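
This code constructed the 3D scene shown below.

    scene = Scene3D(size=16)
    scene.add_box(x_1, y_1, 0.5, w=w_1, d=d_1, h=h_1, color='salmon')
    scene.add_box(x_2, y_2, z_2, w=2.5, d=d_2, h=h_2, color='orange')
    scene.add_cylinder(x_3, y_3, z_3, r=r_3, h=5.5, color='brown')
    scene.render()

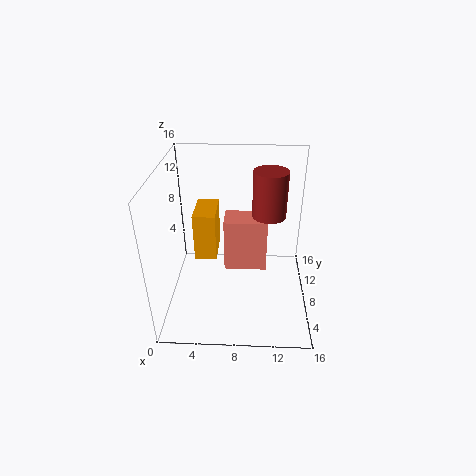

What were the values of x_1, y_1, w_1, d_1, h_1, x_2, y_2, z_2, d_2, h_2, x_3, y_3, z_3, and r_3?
x_1 = 6, y_1 = 12, w_1 = 5.5, d_1 = 3.5, h_1 = 7, x_2 = 3, y_2 = 8, z_2 = 5, d_2 = 4.5, h_2 = 5.5, x_3 = 11.5, y_3 = 11.5, z_3 = 9, r_3 = 2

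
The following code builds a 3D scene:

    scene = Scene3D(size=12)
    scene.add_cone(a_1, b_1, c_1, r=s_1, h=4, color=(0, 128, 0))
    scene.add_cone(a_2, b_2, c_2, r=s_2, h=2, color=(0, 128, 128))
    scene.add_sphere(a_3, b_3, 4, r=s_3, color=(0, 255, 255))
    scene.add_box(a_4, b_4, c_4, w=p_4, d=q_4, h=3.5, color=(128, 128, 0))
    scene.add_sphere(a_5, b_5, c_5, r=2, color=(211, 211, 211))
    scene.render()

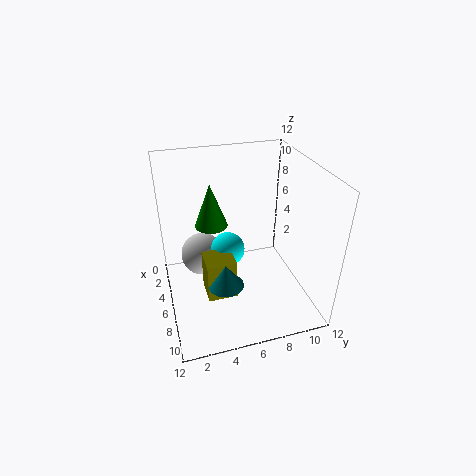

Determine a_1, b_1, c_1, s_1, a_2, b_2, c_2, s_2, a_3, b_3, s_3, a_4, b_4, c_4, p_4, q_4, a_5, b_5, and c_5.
a_1 = 2.5; b_1 = 4.5; c_1 = 5.5; s_1 = 1.5; a_2 = 7.5; b_2 = 4.5; c_2 = 2.5; s_2 = 1.5; a_3 = 4.5; b_3 = 5.5; s_3 = 1.5; a_4 = 5; b_4 = 3; c_4 = 1; p_4 = 2.5; q_4 = 2.5; a_5 = 2.5; b_5 = 3.5; c_5 = 2.5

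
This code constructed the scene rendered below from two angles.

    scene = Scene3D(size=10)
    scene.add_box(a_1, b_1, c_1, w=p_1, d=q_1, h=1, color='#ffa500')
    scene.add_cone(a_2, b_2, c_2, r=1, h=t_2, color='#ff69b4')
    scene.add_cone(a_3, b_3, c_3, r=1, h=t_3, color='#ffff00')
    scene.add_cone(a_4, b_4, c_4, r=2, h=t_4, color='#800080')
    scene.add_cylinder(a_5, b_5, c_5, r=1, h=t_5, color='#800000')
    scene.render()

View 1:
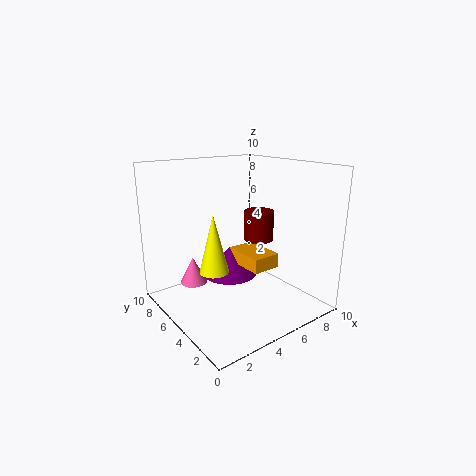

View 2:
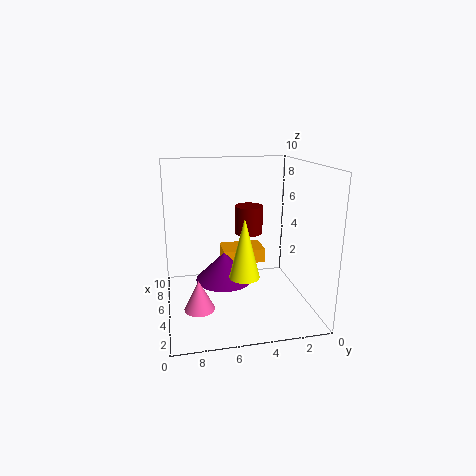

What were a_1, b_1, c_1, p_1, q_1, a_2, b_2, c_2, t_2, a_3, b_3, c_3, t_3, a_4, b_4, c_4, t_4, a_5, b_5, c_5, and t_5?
a_1 = 5; b_1 = 3; c_1 = 3; p_1 = 2; q_1 = 3; a_2 = 3; b_2 = 8; c_2 = 1; t_2 = 2; a_3 = 3; b_3 = 5; c_3 = 3; t_3 = 4; a_4 = 5; b_4 = 6; c_4 = 2; t_4 = 2; a_5 = 6; b_5 = 4; c_5 = 5; t_5 = 2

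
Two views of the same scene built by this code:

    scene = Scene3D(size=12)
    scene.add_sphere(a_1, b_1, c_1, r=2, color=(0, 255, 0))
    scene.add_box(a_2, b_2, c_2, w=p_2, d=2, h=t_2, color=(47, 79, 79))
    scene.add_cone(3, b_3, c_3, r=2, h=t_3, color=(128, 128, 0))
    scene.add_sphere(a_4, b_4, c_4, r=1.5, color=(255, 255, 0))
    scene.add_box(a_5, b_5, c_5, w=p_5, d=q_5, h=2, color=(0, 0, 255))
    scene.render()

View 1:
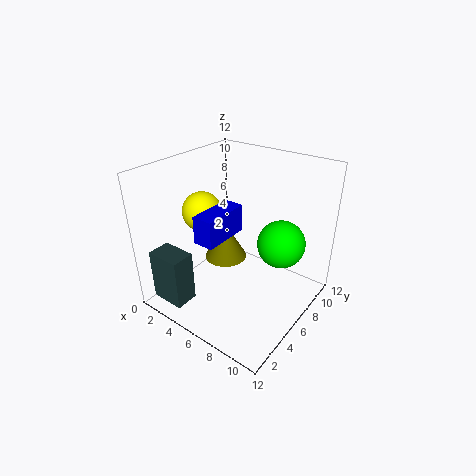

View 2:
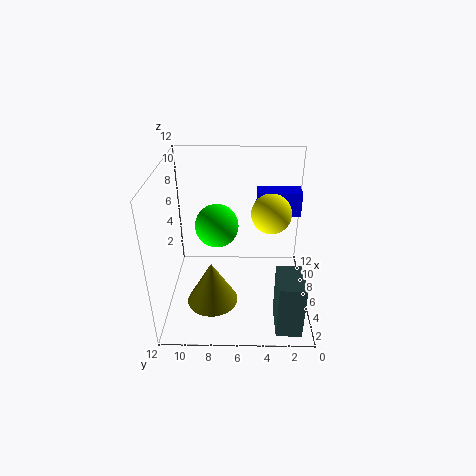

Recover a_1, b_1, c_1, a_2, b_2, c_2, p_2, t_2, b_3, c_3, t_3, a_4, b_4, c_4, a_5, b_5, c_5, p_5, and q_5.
a_1 = 9
b_1 = 8
c_1 = 5.5
a_2 = 0.5
b_2 = 1
c_2 = 0.5
p_2 = 3
t_2 = 4.5
b_3 = 8
c_3 = 2
t_3 = 3.5
a_4 = 4.5
b_4 = 3.5
c_4 = 9
a_5 = 6
b_5 = 1
c_5 = 8
p_5 = 1.5
q_5 = 3.5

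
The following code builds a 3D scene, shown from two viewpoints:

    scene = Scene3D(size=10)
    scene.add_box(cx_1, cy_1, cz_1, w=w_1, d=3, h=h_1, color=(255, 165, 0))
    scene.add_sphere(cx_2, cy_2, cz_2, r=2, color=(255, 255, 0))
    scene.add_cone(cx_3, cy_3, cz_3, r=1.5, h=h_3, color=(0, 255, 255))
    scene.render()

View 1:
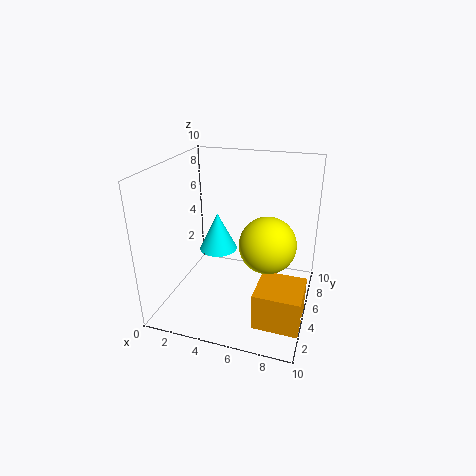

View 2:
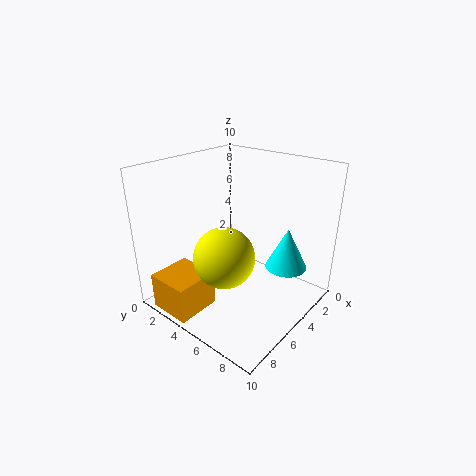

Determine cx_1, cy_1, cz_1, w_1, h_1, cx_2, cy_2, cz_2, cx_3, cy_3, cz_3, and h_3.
cx_1 = 7, cy_1 = 1.5, cz_1 = 0.5, w_1 = 3, h_1 = 2.5, cx_2 = 7, cy_2 = 5.5, cz_2 = 4.5, cx_3 = 2.5, cy_3 = 7.5, cz_3 = 2.5, h_3 = 3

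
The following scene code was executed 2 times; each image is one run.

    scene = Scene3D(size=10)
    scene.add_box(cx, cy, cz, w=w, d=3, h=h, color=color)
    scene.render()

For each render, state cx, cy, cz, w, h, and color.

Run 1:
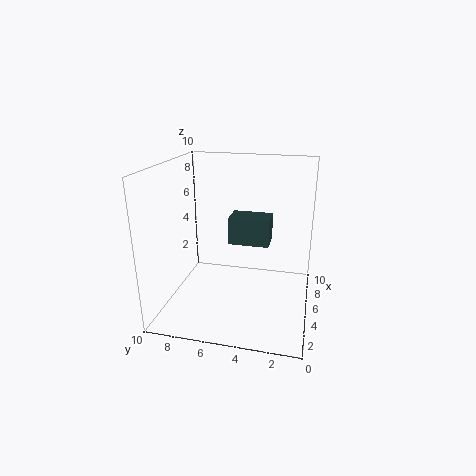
cx = 6; cy = 3; cz = 4; w = 2; h = 2; color = 'darkslategray'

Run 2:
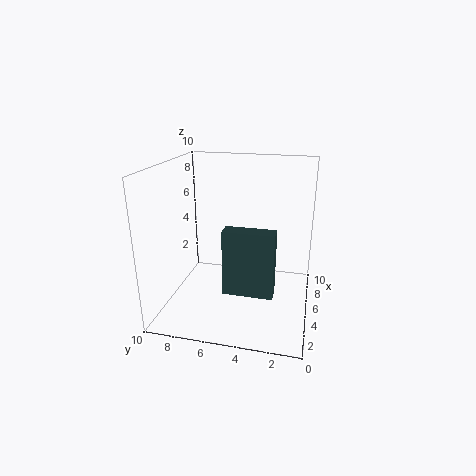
cx = 1; cy = 2; cz = 3; w = 1; h = 4; color = 'darkslategray'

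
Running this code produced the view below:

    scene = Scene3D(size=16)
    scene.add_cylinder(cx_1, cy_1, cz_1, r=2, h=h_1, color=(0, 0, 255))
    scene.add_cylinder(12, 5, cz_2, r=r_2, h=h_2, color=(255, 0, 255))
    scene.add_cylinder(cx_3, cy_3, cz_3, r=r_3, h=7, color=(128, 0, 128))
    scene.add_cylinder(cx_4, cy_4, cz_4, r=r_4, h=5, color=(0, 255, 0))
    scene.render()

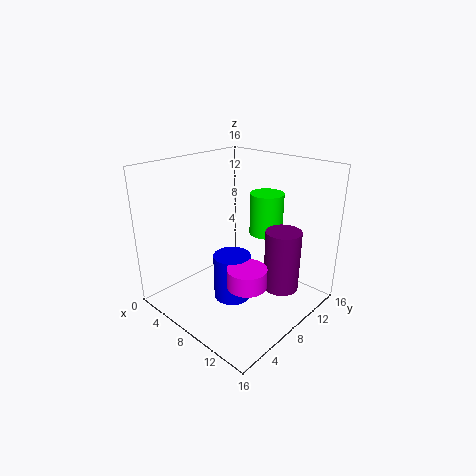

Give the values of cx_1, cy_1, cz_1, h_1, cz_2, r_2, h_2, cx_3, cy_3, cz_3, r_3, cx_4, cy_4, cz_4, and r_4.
cx_1 = 9; cy_1 = 6; cz_1 = 2; h_1 = 5; cz_2 = 5; r_2 = 2; h_2 = 2; cx_3 = 12; cy_3 = 11; cz_3 = 2; r_3 = 2; cx_4 = 8; cy_4 = 13; cz_4 = 7; r_4 = 2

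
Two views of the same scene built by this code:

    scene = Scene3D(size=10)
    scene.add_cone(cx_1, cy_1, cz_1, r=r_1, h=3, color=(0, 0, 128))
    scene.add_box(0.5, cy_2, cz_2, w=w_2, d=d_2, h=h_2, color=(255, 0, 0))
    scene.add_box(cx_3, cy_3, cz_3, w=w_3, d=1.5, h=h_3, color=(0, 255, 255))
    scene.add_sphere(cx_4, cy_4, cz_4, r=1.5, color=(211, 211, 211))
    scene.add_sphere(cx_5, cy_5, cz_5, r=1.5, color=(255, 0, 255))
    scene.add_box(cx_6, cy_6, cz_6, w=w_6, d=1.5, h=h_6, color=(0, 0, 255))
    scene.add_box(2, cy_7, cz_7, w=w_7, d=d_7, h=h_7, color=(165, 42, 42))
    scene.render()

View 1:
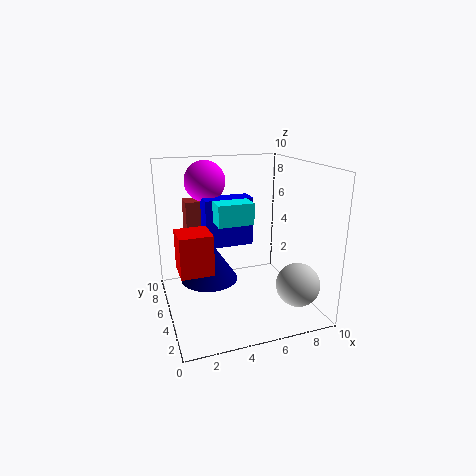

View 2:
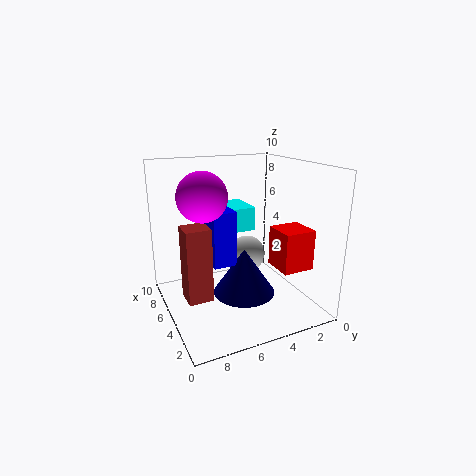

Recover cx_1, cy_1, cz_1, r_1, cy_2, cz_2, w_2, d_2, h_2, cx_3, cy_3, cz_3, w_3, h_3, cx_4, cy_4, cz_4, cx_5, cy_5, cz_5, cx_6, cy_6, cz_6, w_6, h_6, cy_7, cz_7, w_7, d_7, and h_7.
cx_1 = 3, cy_1 = 5.5, cz_1 = 2, r_1 = 2, cy_2 = 2, cz_2 = 4, w_2 = 2, d_2 = 2, h_2 = 2.5, cx_3 = 3.5, cy_3 = 4.5, cz_3 = 6, w_3 = 2.5, h_3 = 1.5, cx_4 = 8.5, cy_4 = 2.5, cz_4 = 2, cx_5 = 3.5, cy_5 = 8, cz_5 = 8.5, cx_6 = 3, cy_6 = 6, cz_6 = 4, w_6 = 3.5, h_6 = 3.5, cy_7 = 8, cz_7 = 2.5, w_7 = 1.5, d_7 = 1.5, h_7 = 4.5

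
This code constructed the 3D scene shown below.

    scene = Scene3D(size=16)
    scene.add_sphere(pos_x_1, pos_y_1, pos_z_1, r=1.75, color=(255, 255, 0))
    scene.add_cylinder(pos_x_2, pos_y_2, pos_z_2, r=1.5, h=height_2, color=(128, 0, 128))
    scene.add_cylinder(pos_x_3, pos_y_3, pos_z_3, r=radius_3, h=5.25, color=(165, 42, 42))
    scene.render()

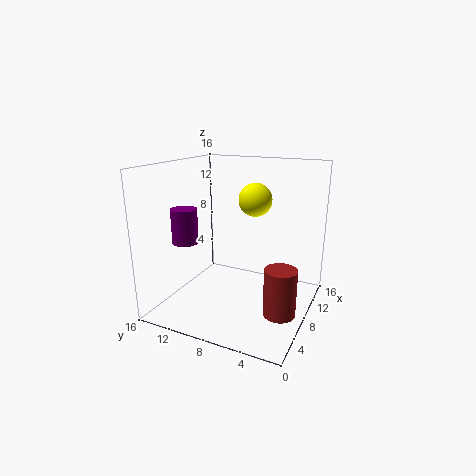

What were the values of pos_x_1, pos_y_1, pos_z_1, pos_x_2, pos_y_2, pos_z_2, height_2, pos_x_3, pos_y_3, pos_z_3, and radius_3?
pos_x_1 = 8; pos_y_1 = 6; pos_z_1 = 12.5; pos_x_2 = 6.5; pos_y_2 = 14; pos_z_2 = 7; height_2 = 4; pos_x_3 = 6.75; pos_y_3 = 2.5; pos_z_3 = 0.5; radius_3 = 1.75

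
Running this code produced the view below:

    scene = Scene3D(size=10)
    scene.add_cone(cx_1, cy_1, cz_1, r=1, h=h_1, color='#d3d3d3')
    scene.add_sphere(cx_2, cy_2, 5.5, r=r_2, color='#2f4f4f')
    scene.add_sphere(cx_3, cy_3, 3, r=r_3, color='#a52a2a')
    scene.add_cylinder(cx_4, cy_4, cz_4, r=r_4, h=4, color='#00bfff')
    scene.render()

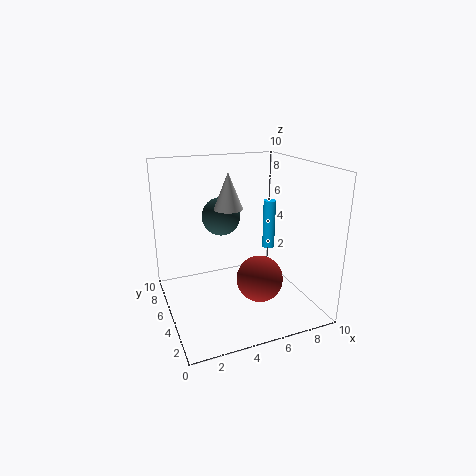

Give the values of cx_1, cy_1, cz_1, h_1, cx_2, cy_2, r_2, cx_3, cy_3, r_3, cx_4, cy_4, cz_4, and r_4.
cx_1 = 4.5
cy_1 = 5.5
cz_1 = 7
h_1 = 2.5
cx_2 = 5
cy_2 = 8.5
r_2 = 1.5
cx_3 = 5.5
cy_3 = 2.5
r_3 = 1.5
cx_4 = 9
cy_4 = 8
cz_4 = 2.5
r_4 = 0.5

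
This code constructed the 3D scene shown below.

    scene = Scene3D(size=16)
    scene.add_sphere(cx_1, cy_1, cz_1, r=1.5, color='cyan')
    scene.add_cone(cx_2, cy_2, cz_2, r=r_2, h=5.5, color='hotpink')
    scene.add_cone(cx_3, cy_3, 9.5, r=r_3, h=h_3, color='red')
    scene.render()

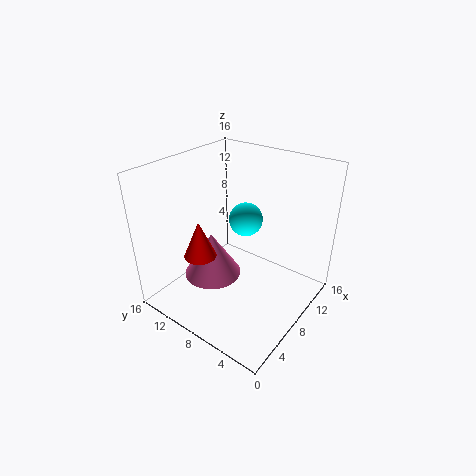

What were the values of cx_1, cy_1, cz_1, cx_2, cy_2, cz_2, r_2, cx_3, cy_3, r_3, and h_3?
cx_1 = 4.5, cy_1 = 4.5, cz_1 = 13, cx_2 = 8, cy_2 = 12, cz_2 = 1.5, r_2 = 3.5, cx_3 = 1.5, cy_3 = 7.5, r_3 = 1.5, h_3 = 3.5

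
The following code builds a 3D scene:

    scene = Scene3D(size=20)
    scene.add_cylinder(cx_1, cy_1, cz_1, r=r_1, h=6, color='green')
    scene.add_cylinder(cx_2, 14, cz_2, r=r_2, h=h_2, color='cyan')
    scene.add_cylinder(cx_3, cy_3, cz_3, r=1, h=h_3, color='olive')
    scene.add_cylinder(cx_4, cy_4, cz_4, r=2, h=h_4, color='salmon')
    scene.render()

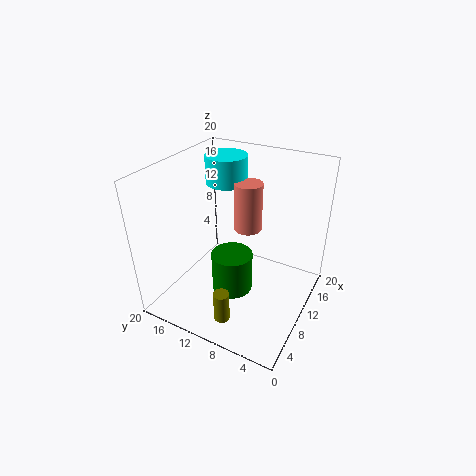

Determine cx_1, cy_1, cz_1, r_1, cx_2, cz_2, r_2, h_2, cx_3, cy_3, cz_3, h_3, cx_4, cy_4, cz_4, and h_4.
cx_1 = 10, cy_1 = 11, cz_1 = 1, r_1 = 3, cx_2 = 14, cz_2 = 16, r_2 = 3, h_2 = 4, cx_3 = 2, cy_3 = 8, cz_3 = 3, h_3 = 4, cx_4 = 13, cy_4 = 10, cz_4 = 10, h_4 = 7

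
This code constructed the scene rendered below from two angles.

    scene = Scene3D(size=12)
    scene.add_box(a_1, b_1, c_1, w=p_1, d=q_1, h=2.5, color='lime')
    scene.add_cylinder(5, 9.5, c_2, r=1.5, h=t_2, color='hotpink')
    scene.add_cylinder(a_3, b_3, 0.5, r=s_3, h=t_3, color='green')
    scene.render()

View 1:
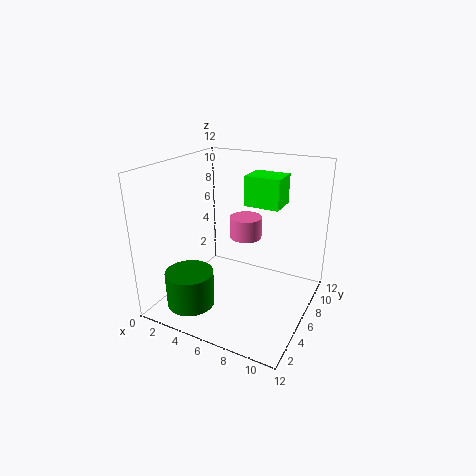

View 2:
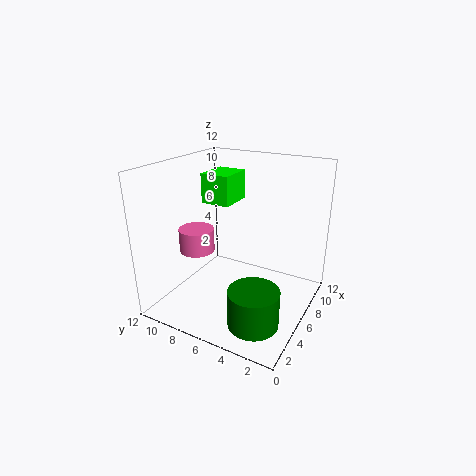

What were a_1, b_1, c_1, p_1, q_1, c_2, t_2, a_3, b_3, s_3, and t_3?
a_1 = 6; b_1 = 7; c_1 = 8.5; p_1 = 3; q_1 = 2.5; c_2 = 4.5; t_2 = 2; a_3 = 3; b_3 = 3; s_3 = 2; t_3 = 3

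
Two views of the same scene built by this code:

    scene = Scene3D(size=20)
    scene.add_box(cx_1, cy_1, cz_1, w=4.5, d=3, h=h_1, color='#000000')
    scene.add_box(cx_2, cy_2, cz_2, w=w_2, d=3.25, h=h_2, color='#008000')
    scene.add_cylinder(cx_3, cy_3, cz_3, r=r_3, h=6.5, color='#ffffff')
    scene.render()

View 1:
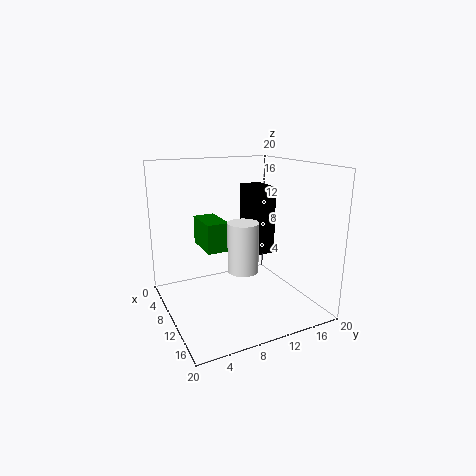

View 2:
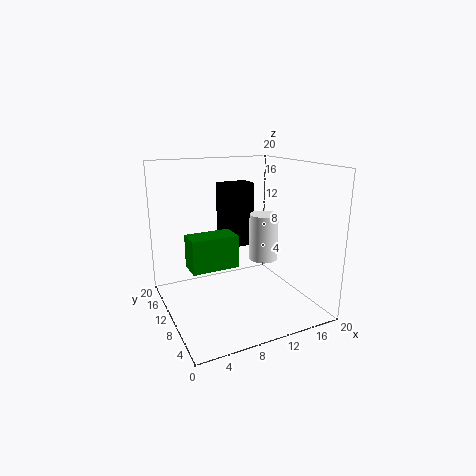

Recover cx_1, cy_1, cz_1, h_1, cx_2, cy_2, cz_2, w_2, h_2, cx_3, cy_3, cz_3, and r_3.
cx_1 = 8.5; cy_1 = 11; cz_1 = 8.25; h_1 = 9; cx_2 = 2.25; cy_2 = 6.25; cz_2 = 7.5; w_2 = 6; h_2 = 4.25; cx_3 = 13.5; cy_3 = 9; cz_3 = 6.75; r_3 = 2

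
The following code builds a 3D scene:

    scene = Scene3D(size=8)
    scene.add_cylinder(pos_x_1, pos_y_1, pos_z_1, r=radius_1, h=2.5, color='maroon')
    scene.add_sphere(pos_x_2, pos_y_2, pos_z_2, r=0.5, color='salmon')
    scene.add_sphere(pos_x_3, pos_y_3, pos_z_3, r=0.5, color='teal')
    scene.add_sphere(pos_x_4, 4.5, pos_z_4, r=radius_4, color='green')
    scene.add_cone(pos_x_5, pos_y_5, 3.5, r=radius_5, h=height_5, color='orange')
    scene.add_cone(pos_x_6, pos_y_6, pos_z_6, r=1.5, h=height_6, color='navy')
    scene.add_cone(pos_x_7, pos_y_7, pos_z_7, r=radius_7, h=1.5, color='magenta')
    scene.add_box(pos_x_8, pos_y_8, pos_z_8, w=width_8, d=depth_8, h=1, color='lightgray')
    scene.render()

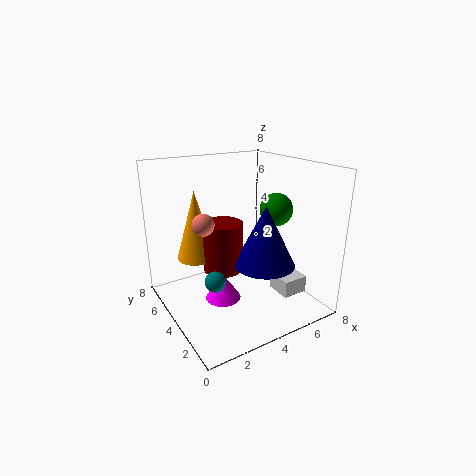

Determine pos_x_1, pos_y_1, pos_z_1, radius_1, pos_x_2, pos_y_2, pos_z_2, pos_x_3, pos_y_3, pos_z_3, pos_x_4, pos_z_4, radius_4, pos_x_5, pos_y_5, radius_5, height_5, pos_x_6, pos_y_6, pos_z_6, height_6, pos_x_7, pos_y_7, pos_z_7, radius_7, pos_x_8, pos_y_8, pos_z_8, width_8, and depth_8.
pos_x_1 = 2.5; pos_y_1 = 3; pos_z_1 = 3; radius_1 = 1; pos_x_2 = 1; pos_y_2 = 2; pos_z_2 = 6; pos_x_3 = 1.5; pos_y_3 = 2; pos_z_3 = 3; pos_x_4 = 7; pos_z_4 = 5; radius_4 = 1; pos_x_5 = 1.5; pos_y_5 = 4; radius_5 = 1; height_5 = 3.5; pos_x_6 = 4; pos_y_6 = 1.5; pos_z_6 = 3.5; height_6 = 3; pos_x_7 = 3; pos_y_7 = 4; pos_z_7 = 0.5; radius_7 = 1; pos_x_8 = 6; pos_y_8 = 2; pos_z_8 = 0.5; width_8 = 1.5; depth_8 = 1.5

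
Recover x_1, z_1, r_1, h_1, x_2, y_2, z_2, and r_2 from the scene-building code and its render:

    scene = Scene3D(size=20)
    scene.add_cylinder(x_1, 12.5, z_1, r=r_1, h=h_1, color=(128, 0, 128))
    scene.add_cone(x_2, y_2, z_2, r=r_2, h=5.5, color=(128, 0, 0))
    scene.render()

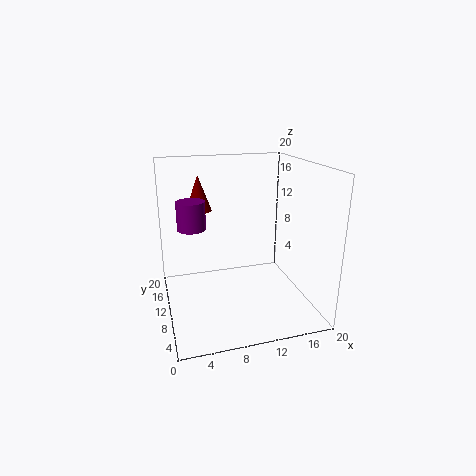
x_1 = 4; z_1 = 11; r_1 = 2; h_1 = 4; x_2 = 6; y_2 = 18; z_2 = 12; r_2 = 2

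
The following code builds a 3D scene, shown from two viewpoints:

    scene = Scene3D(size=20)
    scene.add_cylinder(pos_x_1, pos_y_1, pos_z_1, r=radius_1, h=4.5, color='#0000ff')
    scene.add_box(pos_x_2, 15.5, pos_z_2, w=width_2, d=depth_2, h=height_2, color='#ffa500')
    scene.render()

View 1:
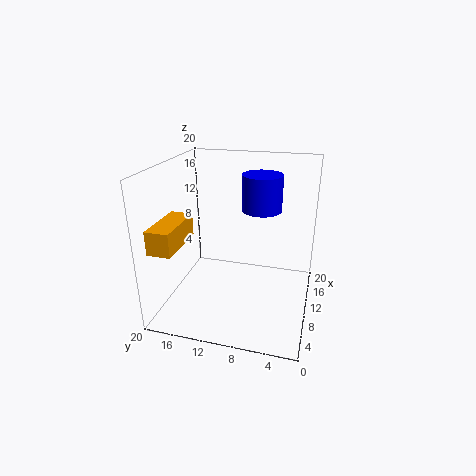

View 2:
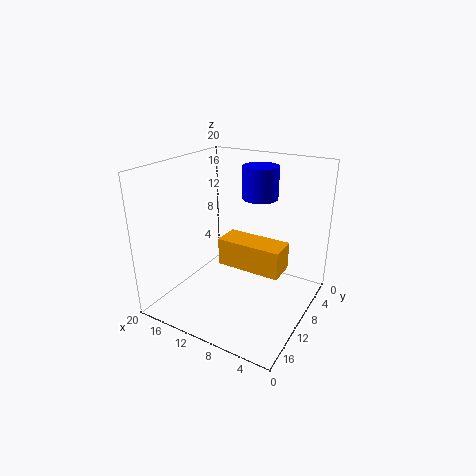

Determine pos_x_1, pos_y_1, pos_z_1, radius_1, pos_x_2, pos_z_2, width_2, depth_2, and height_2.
pos_x_1 = 8.5
pos_y_1 = 6.5
pos_z_1 = 15
radius_1 = 2.5
pos_x_2 = 0.5
pos_z_2 = 11
width_2 = 7
depth_2 = 3
height_2 = 3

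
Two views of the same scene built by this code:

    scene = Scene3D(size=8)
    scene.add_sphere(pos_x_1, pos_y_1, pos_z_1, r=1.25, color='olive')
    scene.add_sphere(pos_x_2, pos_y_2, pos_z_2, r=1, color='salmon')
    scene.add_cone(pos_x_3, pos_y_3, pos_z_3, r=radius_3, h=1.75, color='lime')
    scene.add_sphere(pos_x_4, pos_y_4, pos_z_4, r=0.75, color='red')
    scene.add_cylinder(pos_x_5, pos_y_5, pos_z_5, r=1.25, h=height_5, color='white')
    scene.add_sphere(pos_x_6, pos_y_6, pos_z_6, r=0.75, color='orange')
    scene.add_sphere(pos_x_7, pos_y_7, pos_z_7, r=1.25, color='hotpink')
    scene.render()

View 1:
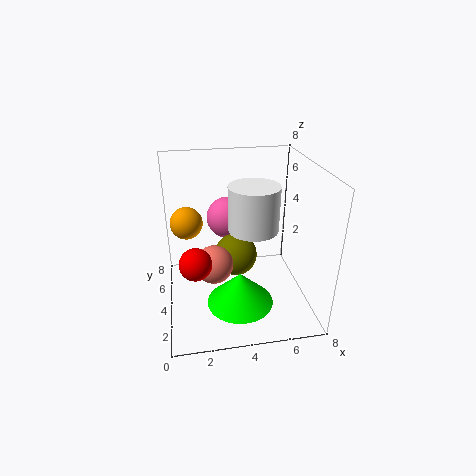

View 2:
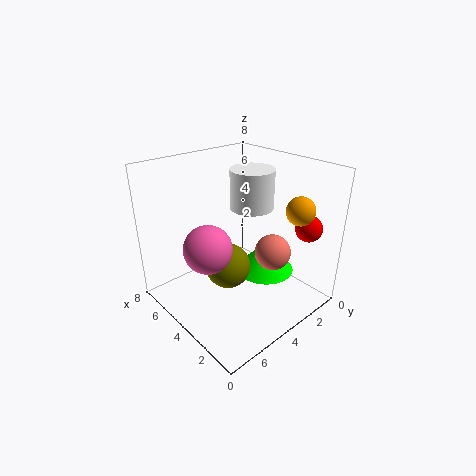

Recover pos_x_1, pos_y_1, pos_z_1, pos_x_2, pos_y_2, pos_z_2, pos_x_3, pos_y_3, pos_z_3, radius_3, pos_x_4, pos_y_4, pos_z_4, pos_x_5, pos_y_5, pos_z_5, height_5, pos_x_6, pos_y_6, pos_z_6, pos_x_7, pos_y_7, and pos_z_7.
pos_x_1 = 4, pos_y_1 = 4.75, pos_z_1 = 2.5, pos_x_2 = 2.5, pos_y_2 = 2.75, pos_z_2 = 3.25, pos_x_3 = 3.75, pos_y_3 = 2, pos_z_3 = 1.25, radius_3 = 1.75, pos_x_4 = 1.5, pos_y_4 = 1, pos_z_4 = 4.5, pos_x_5 = 4.5, pos_y_5 = 2.5, pos_z_5 = 5.25, height_5 = 2.25, pos_x_6 = 1.25, pos_y_6 = 2.25, pos_z_6 = 6, pos_x_7 = 3.75, pos_y_7 = 6.25, pos_z_7 = 4.25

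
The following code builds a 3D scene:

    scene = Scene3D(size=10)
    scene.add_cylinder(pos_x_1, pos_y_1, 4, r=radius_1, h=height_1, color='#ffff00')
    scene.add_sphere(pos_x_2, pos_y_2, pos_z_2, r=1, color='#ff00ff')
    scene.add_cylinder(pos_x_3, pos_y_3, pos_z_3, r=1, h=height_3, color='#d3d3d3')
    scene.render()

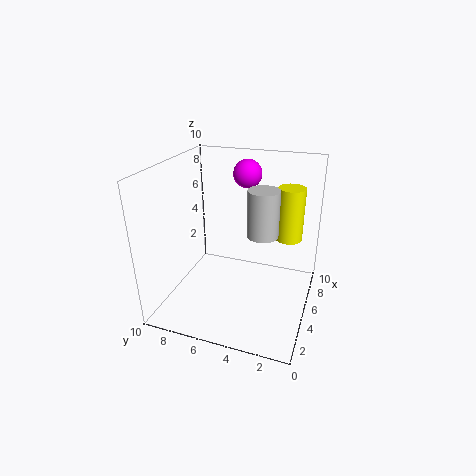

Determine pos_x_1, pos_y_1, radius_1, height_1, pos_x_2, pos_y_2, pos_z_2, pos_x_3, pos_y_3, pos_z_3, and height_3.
pos_x_1 = 8, pos_y_1 = 2, radius_1 = 1, height_1 = 4, pos_x_2 = 7, pos_y_2 = 5, pos_z_2 = 9, pos_x_3 = 4, pos_y_3 = 3, pos_z_3 = 6, height_3 = 3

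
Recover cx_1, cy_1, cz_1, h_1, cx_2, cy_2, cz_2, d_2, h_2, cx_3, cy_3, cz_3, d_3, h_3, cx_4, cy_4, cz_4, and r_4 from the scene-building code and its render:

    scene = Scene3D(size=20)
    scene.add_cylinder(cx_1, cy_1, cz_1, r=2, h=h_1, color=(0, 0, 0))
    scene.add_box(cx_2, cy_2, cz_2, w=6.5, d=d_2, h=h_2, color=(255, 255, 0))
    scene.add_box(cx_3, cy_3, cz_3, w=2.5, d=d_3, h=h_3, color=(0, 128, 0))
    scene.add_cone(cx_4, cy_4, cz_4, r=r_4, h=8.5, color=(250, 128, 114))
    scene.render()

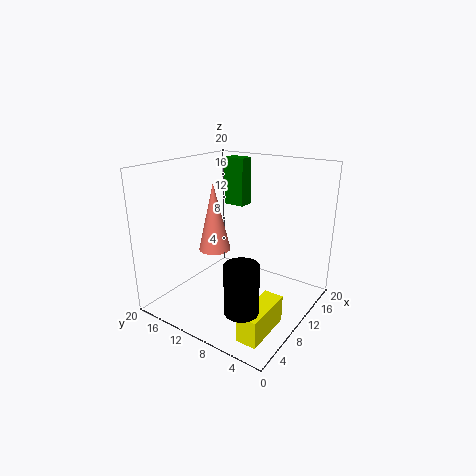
cx_1 = 2
cy_1 = 4
cz_1 = 5
h_1 = 6
cx_2 = 1
cy_2 = 1.5
cz_2 = 1.5
d_2 = 2.5
h_2 = 3.5
cx_3 = 17
cy_3 = 14
cz_3 = 12
d_3 = 3.5
h_3 = 7.5
cx_4 = 5.5
cy_4 = 10.5
cz_4 = 10
r_4 = 2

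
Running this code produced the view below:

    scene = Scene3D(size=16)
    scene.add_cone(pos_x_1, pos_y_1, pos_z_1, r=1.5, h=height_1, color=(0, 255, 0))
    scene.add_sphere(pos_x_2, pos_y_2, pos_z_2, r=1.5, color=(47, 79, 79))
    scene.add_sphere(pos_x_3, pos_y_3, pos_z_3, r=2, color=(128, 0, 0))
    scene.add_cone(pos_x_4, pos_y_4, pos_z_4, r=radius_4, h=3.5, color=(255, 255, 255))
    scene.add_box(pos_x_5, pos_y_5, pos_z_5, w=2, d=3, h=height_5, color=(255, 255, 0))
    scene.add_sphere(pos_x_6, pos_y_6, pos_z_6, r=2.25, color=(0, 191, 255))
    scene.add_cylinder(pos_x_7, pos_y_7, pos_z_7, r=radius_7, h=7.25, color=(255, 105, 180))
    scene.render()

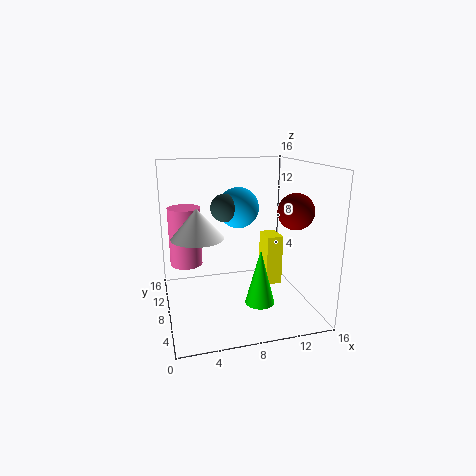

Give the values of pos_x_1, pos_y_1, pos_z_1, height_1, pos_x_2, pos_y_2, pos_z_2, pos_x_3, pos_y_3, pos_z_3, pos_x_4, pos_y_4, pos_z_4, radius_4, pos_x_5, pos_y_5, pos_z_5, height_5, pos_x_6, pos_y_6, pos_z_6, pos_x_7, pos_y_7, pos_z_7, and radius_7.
pos_x_1 = 9
pos_y_1 = 3.25
pos_z_1 = 2.5
height_1 = 5.75
pos_x_2 = 6.5
pos_y_2 = 8
pos_z_2 = 11.5
pos_x_3 = 14
pos_y_3 = 6.25
pos_z_3 = 11
pos_x_4 = 3.75
pos_y_4 = 9.75
pos_z_4 = 7.75
radius_4 = 3
pos_x_5 = 12.25
pos_y_5 = 9.75
pos_z_5 = 0.75
height_5 = 6.25
pos_x_6 = 8.25
pos_y_6 = 8.75
pos_z_6 = 11.25
pos_x_7 = 2.75
pos_y_7 = 13.5
pos_z_7 = 3.25
radius_7 = 2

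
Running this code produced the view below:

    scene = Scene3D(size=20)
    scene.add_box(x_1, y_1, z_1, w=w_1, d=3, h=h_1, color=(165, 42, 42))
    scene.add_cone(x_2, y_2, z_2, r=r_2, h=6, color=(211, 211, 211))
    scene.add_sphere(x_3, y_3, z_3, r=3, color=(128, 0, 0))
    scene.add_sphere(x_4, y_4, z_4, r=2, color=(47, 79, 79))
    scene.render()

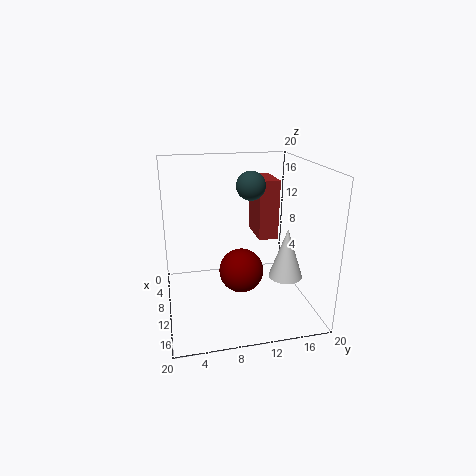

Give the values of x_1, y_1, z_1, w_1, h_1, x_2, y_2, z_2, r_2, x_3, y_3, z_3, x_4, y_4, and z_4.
x_1 = 1; y_1 = 14; z_1 = 8; w_1 = 6; h_1 = 9; x_2 = 18; y_2 = 14; z_2 = 8; r_2 = 2; x_3 = 12; y_3 = 10; z_3 = 6; x_4 = 9; y_4 = 12; z_4 = 17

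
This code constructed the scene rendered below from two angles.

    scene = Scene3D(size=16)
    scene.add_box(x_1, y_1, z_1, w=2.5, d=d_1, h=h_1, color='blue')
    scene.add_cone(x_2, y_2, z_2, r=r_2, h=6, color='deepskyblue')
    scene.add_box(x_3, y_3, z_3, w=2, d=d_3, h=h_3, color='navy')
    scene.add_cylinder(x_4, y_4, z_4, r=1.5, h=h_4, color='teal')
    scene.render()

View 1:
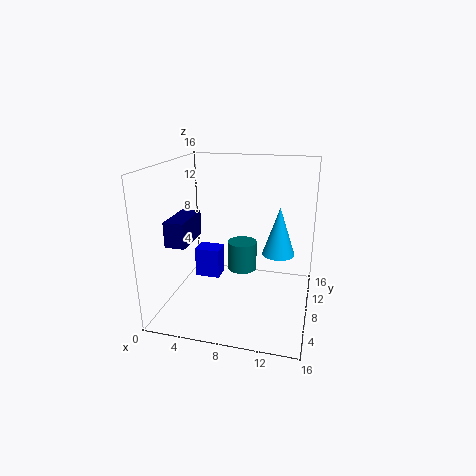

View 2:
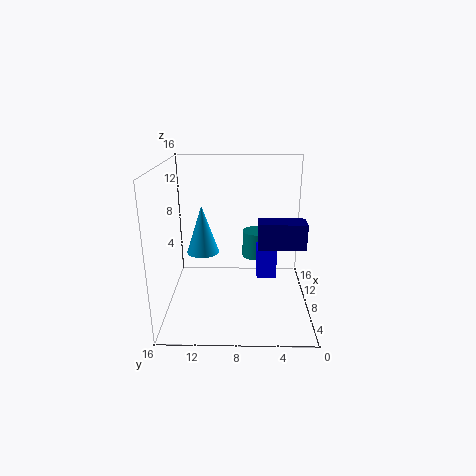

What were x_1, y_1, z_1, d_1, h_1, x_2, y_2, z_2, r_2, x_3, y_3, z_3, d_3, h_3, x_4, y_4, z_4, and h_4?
x_1 = 4.5, y_1 = 4, z_1 = 5, d_1 = 2, h_1 = 3, x_2 = 12, y_2 = 12.5, z_2 = 4.5, r_2 = 2, x_3 = 2.5, y_3 = 1.5, z_3 = 9, d_3 = 4.5, h_3 = 2.5, x_4 = 9, y_4 = 6, z_4 = 5.5, h_4 = 3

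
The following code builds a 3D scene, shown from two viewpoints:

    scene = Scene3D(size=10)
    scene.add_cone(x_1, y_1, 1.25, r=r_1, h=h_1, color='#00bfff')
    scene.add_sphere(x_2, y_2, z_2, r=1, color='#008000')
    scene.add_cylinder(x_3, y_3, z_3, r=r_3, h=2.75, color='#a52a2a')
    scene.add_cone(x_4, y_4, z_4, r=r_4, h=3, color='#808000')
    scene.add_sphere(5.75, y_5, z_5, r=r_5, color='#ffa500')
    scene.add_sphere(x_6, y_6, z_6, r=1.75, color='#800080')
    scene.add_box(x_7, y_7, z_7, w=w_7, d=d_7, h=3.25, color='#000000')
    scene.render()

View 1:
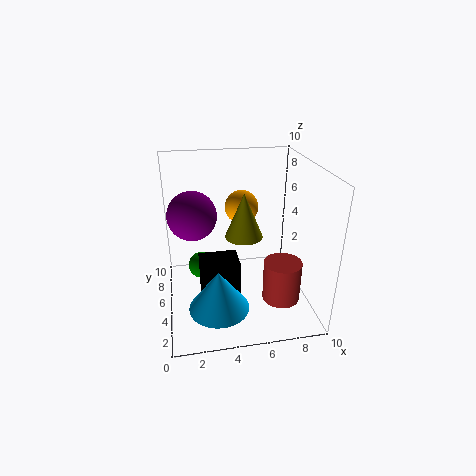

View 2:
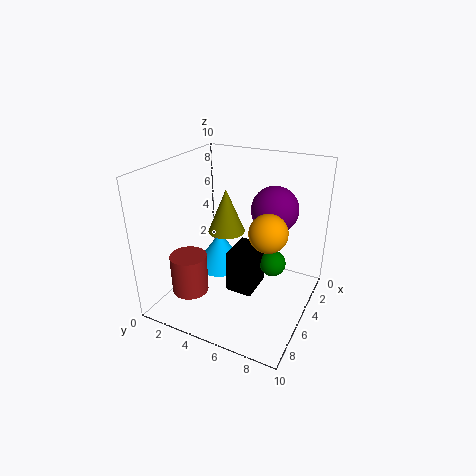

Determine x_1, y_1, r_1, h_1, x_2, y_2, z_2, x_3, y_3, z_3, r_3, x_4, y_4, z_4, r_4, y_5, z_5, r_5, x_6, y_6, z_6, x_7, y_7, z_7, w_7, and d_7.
x_1 = 3.25
y_1 = 2.5
r_1 = 2
h_1 = 2.75
x_2 = 2.5
y_2 = 6.75
z_2 = 2
x_3 = 7.5
y_3 = 2.5
z_3 = 1.5
r_3 = 1.25
x_4 = 5.25
y_4 = 4.25
z_4 = 5.5
r_4 = 1.25
y_5 = 7.5
z_5 = 6.25
r_5 = 1.25
x_6 = 2
y_6 = 6.5
z_6 = 6.25
x_7 = 2.25
y_7 = 4
z_7 = 0.25
w_7 = 2.75
d_7 = 2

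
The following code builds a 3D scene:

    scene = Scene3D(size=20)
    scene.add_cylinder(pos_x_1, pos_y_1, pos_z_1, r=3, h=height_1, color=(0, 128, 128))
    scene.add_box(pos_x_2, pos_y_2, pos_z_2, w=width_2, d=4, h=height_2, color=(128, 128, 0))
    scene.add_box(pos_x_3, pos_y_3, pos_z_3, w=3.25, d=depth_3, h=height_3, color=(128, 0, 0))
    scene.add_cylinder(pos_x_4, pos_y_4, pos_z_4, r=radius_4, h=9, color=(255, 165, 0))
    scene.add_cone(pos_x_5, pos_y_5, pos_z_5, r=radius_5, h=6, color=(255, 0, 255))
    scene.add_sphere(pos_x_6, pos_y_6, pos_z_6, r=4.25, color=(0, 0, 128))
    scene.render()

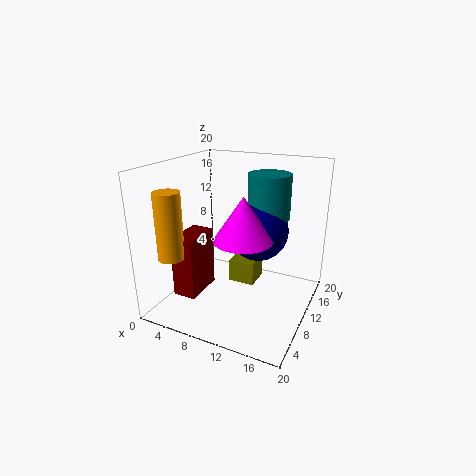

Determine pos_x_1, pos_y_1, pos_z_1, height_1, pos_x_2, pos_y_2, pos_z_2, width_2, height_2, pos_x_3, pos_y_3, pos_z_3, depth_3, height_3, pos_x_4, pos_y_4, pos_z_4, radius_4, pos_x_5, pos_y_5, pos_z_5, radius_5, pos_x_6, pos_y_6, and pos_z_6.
pos_x_1 = 13
pos_y_1 = 13.75
pos_z_1 = 12.25
height_1 = 6.25
pos_x_2 = 7.25
pos_y_2 = 12.5
pos_z_2 = 1.25
width_2 = 4
height_2 = 3.5
pos_x_3 = 2.75
pos_y_3 = 4.25
pos_z_3 = 2.25
depth_3 = 5.75
height_3 = 8.5
pos_x_4 = 3.25
pos_y_4 = 3.75
pos_z_4 = 8.25
radius_4 = 1.75
pos_x_5 = 11.5
pos_y_5 = 8.5
pos_z_5 = 10.5
radius_5 = 4
pos_x_6 = 12
pos_y_6 = 12.5
pos_z_6 = 10.5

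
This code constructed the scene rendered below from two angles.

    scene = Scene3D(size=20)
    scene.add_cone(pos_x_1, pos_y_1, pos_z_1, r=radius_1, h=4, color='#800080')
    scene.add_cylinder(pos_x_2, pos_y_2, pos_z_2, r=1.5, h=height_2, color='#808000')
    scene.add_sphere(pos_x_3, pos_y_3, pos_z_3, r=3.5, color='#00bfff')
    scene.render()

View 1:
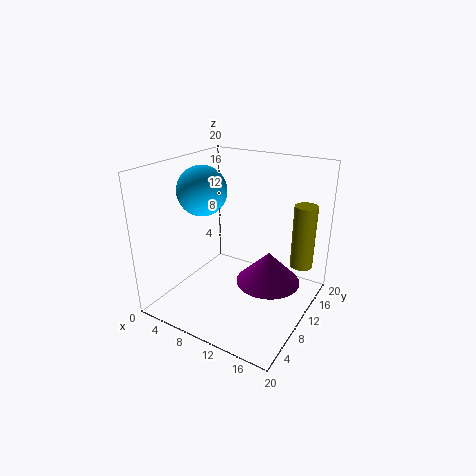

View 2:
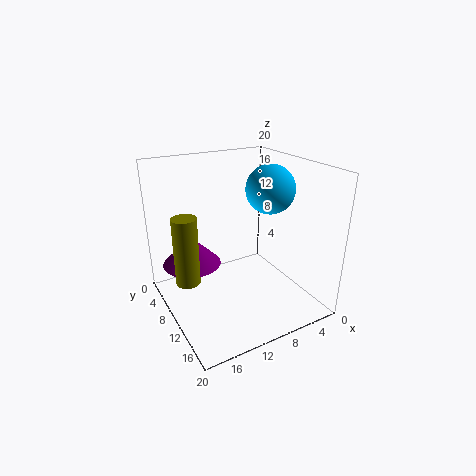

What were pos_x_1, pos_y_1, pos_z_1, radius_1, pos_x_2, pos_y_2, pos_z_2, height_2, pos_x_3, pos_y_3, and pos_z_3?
pos_x_1 = 16, pos_y_1 = 7.5, pos_z_1 = 6.5, radius_1 = 4, pos_x_2 = 18.5, pos_y_2 = 12.5, pos_z_2 = 7, height_2 = 8.5, pos_x_3 = 4.5, pos_y_3 = 9.5, pos_z_3 = 16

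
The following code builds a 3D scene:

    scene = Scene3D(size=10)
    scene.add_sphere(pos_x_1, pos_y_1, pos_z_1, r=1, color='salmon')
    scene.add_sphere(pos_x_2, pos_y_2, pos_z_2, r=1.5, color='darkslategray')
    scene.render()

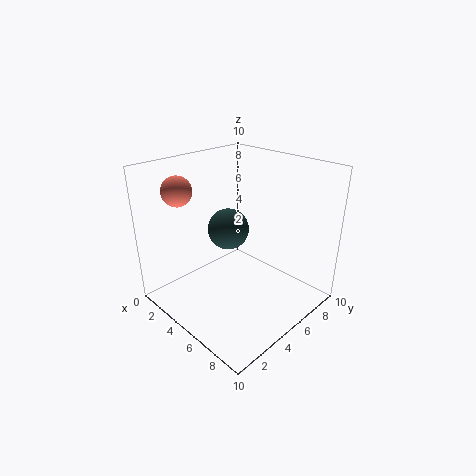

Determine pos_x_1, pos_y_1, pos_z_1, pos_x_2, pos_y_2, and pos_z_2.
pos_x_1 = 2.5, pos_y_1 = 2, pos_z_1 = 8.5, pos_x_2 = 3.5, pos_y_2 = 5.5, pos_z_2 = 5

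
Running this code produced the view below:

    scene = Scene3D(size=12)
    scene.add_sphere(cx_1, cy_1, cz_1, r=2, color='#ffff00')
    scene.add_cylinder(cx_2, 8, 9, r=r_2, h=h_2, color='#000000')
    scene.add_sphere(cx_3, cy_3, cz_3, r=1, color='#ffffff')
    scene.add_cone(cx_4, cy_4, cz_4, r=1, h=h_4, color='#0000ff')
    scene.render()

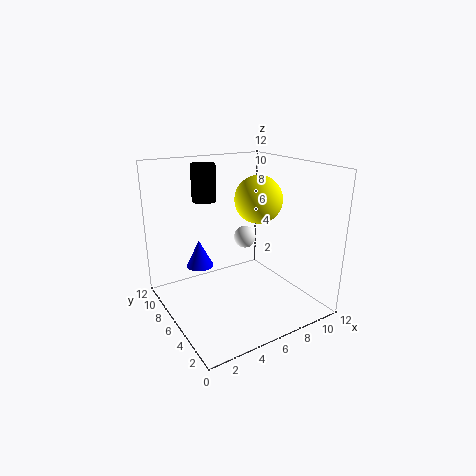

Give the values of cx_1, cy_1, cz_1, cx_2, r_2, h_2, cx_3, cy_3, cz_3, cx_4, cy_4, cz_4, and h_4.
cx_1 = 8
cy_1 = 6
cz_1 = 9
cx_2 = 4
r_2 = 1
h_2 = 3
cx_3 = 8
cy_3 = 8
cz_3 = 5
cx_4 = 2
cy_4 = 5
cz_4 = 5
h_4 = 2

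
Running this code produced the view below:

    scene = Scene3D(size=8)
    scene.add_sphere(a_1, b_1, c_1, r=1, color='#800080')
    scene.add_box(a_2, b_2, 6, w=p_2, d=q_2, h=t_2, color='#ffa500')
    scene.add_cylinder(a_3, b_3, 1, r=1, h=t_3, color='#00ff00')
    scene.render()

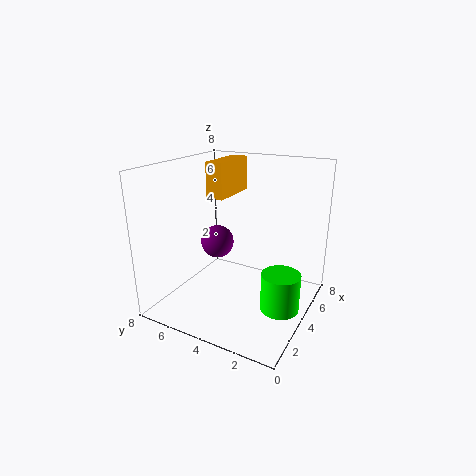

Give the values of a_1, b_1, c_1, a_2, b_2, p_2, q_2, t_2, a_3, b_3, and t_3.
a_1 = 5, b_1 = 6, c_1 = 3, a_2 = 4, b_2 = 5, p_2 = 3, q_2 = 1, t_2 = 2, a_3 = 3, b_3 = 1, t_3 = 2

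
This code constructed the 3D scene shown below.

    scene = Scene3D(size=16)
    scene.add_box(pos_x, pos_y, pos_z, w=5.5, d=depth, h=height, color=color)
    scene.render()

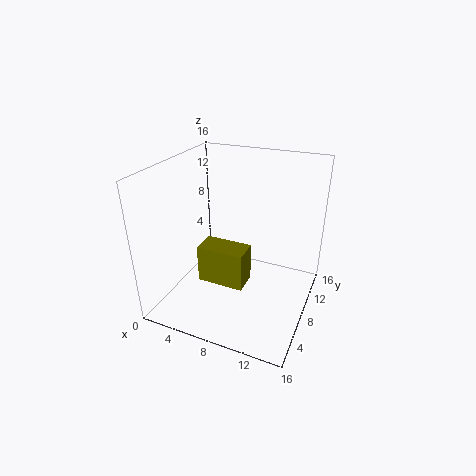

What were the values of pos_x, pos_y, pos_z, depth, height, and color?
pos_x = 3.5
pos_y = 6.5
pos_z = 2
depth = 3
height = 4.5
color = 'olive'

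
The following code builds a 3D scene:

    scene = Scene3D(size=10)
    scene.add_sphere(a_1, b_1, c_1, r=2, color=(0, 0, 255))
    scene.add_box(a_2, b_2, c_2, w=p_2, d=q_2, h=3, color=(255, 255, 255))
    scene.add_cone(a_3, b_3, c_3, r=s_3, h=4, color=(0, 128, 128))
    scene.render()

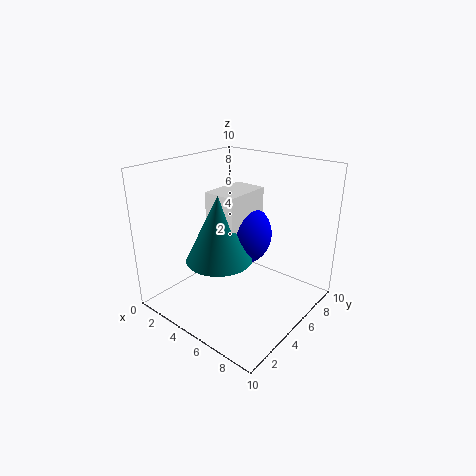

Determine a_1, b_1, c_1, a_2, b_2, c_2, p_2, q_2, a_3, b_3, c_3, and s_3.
a_1 = 6
b_1 = 4
c_1 = 6
a_2 = 5
b_2 = 2
c_2 = 6
p_2 = 2
q_2 = 3
a_3 = 6
b_3 = 2
c_3 = 5
s_3 = 2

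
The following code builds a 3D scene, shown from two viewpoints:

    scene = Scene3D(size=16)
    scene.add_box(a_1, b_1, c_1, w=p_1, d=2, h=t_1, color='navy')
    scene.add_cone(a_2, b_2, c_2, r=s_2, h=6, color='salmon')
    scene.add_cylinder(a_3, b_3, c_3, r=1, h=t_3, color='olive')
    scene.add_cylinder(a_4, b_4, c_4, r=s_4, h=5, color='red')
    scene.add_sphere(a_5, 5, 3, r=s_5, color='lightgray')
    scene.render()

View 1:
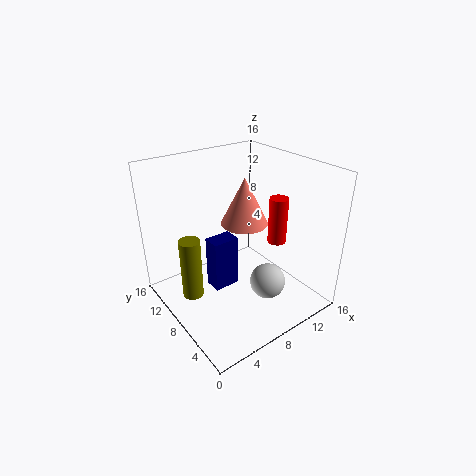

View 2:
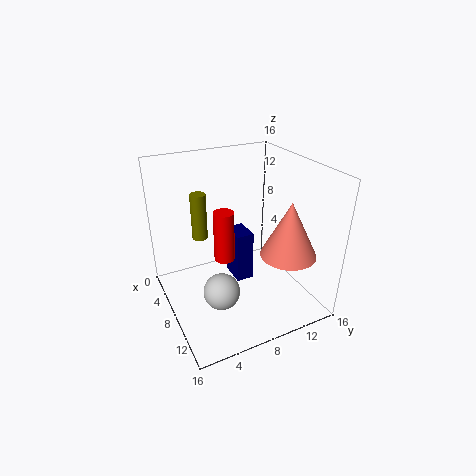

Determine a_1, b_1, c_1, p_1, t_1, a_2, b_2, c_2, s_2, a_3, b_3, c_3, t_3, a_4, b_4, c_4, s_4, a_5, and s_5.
a_1 = 5
b_1 = 8
c_1 = 2
p_1 = 3
t_1 = 6
a_2 = 12
b_2 = 12
c_2 = 7
s_2 = 3
a_3 = 1
b_3 = 6
c_3 = 5
t_3 = 6
a_4 = 11
b_4 = 5
c_4 = 8
s_4 = 1
a_5 = 10
s_5 = 2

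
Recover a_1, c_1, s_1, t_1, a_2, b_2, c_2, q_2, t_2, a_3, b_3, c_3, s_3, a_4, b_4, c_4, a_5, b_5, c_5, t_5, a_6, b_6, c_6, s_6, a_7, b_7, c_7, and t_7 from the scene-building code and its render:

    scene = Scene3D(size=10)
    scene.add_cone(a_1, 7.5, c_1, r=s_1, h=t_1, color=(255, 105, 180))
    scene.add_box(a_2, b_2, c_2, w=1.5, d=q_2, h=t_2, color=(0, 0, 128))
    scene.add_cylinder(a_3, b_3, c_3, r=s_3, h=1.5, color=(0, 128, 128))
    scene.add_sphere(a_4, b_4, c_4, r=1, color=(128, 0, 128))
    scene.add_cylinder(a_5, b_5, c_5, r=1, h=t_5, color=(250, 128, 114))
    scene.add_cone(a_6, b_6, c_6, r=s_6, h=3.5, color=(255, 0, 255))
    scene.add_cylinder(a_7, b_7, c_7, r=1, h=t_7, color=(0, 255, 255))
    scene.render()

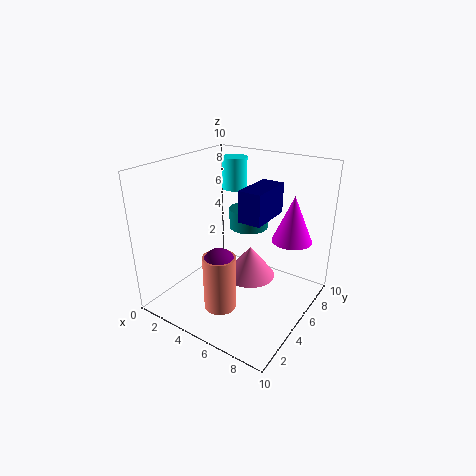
a_1 = 4.5; c_1 = 0.5; s_1 = 2; t_1 = 2.5; a_2 = 6; b_2 = 3.5; c_2 = 7; q_2 = 3; t_2 = 2; a_3 = 4; b_3 = 8; c_3 = 4.5; s_3 = 1.5; a_4 = 6; b_4 = 1.5; c_4 = 5; a_5 = 6; b_5 = 1.5; c_5 = 2; t_5 = 3.5; a_6 = 7.5; b_6 = 8.5; c_6 = 4; s_6 = 1.5; a_7 = 2; b_7 = 9; c_7 = 7; t_7 = 2.5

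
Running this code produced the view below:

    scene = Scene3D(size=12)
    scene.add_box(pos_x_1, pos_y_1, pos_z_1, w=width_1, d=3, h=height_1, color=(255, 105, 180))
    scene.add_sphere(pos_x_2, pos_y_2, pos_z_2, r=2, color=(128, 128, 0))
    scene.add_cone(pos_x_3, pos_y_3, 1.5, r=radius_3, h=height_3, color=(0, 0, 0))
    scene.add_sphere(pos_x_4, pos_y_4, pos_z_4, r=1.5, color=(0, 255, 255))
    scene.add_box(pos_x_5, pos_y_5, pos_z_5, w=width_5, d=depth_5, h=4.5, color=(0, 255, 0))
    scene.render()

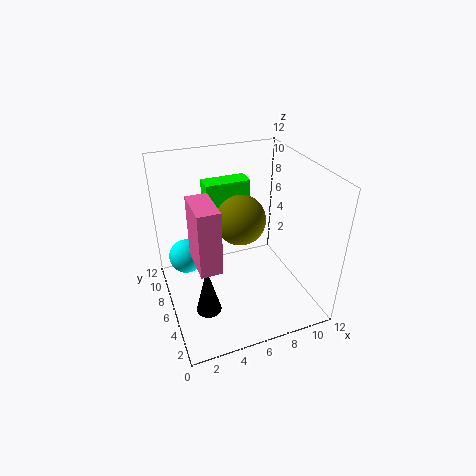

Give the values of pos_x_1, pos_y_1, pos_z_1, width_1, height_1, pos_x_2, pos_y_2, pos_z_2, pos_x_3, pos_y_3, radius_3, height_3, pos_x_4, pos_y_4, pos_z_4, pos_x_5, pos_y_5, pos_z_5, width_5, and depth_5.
pos_x_1 = 1.5; pos_y_1 = 1; pos_z_1 = 7; width_1 = 1.5; height_1 = 4.5; pos_x_2 = 6; pos_y_2 = 5.5; pos_z_2 = 8; pos_x_3 = 2.5; pos_y_3 = 3.5; radius_3 = 1; height_3 = 4; pos_x_4 = 2; pos_y_4 = 8.5; pos_z_4 = 3.5; pos_x_5 = 3.5; pos_y_5 = 6; pos_z_5 = 6.5; width_5 = 3.5; depth_5 = 1.5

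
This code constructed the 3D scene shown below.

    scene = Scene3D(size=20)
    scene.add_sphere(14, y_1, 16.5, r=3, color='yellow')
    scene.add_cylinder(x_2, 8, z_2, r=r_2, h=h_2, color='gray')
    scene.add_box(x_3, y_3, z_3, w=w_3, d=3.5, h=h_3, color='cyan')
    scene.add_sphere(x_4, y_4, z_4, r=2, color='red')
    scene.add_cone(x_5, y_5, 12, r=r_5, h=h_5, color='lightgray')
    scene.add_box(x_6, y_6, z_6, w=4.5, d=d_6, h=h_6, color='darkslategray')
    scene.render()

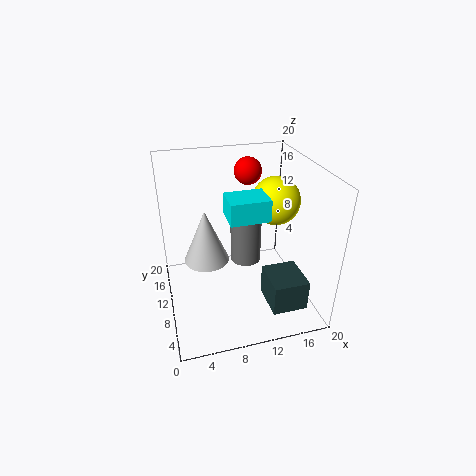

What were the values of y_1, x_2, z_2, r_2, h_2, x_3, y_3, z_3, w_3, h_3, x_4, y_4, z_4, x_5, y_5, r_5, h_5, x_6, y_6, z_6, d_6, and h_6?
y_1 = 7; x_2 = 10.5; z_2 = 8; r_2 = 2; h_2 = 7; x_3 = 7; y_3 = 2; z_3 = 16.5; w_3 = 4.5; h_3 = 2.5; x_4 = 13; y_4 = 15.5; z_4 = 17.5; x_5 = 4.5; y_5 = 3.5; r_5 = 2.5; h_5 = 6; x_6 = 12; y_6 = 0.5; z_6 = 4; d_6 = 5; h_6 = 4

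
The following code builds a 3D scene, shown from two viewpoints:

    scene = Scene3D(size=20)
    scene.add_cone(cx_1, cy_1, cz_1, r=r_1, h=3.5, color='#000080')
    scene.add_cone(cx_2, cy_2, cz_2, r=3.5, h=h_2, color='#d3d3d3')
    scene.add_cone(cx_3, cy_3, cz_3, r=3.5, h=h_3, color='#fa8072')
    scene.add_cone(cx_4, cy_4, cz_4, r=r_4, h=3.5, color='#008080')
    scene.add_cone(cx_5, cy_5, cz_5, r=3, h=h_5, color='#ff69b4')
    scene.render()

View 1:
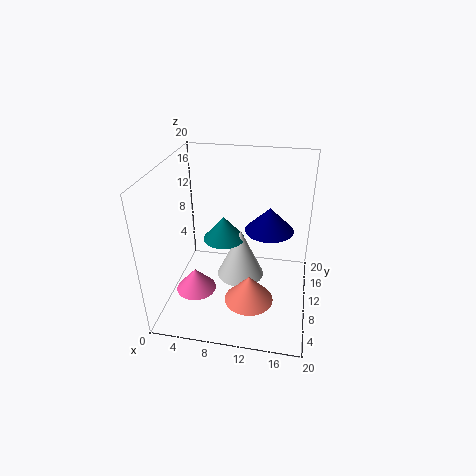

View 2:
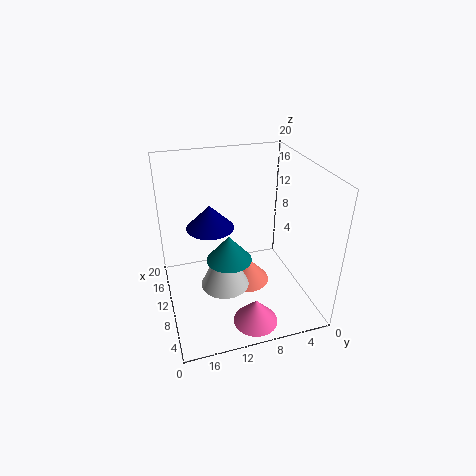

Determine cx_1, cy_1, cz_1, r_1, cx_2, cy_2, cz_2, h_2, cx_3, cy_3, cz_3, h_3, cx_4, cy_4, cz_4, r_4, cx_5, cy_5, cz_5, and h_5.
cx_1 = 14
cy_1 = 13
cz_1 = 10
r_1 = 3.5
cx_2 = 10
cy_2 = 12
cz_2 = 2.5
h_2 = 7.5
cx_3 = 12
cy_3 = 8
cz_3 = 1
h_3 = 4
cx_4 = 7.5
cy_4 = 12
cz_4 = 8.5
r_4 = 3
cx_5 = 3.5
cy_5 = 9.5
cz_5 = 0.5
h_5 = 3.5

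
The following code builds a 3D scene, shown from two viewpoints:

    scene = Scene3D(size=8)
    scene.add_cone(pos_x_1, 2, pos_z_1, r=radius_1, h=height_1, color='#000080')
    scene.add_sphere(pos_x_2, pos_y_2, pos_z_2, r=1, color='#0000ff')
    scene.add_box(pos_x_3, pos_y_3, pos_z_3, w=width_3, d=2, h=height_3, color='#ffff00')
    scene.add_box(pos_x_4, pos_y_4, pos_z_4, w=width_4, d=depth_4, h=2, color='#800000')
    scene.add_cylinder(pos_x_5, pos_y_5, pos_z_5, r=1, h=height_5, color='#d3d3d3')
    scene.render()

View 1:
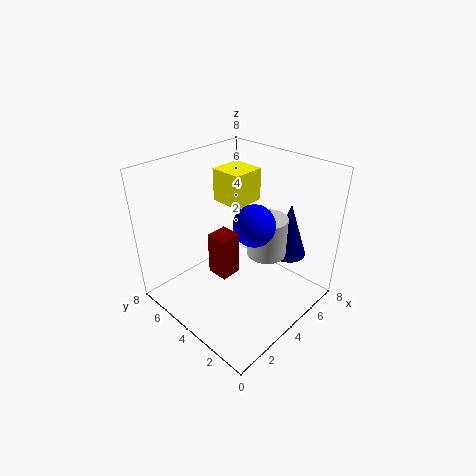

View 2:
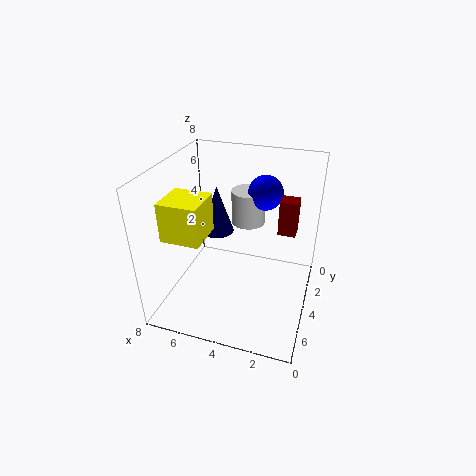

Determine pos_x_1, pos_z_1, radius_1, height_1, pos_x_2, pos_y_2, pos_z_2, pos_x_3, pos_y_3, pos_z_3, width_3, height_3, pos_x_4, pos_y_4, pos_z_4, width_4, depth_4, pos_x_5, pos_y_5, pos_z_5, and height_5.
pos_x_1 = 6; pos_z_1 = 3; radius_1 = 1; height_1 = 3; pos_x_2 = 3; pos_y_2 = 2; pos_z_2 = 6; pos_x_3 = 5; pos_y_3 = 5; pos_z_3 = 5; width_3 = 2; height_3 = 2; pos_x_4 = 1; pos_y_4 = 2; pos_z_4 = 4; width_4 = 1; depth_4 = 1; pos_x_5 = 4; pos_y_5 = 2; pos_z_5 = 4; height_5 = 2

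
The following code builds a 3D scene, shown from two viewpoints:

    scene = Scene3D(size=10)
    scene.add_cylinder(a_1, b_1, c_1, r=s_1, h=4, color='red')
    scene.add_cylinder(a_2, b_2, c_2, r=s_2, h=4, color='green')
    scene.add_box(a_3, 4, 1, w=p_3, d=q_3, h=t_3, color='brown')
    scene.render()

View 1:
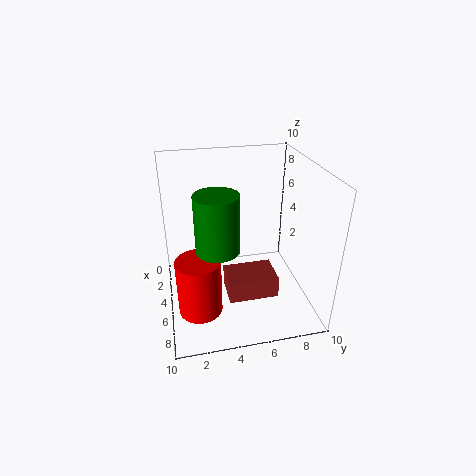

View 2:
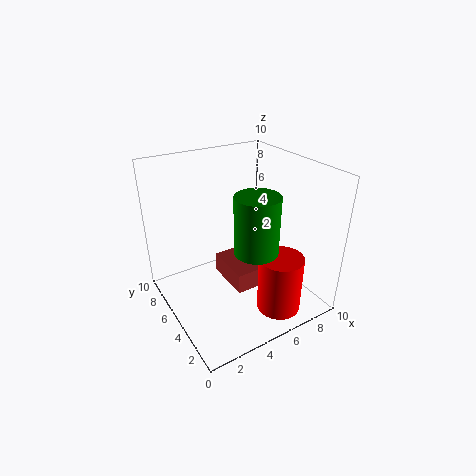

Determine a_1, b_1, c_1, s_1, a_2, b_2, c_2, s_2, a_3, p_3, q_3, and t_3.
a_1 = 6.5
b_1 = 2
c_1 = 0.5
s_1 = 1.5
a_2 = 5.5
b_2 = 3.5
c_2 = 4.5
s_2 = 1.5
a_3 = 4.5
p_3 = 2.5
q_3 = 3.5
t_3 = 1.5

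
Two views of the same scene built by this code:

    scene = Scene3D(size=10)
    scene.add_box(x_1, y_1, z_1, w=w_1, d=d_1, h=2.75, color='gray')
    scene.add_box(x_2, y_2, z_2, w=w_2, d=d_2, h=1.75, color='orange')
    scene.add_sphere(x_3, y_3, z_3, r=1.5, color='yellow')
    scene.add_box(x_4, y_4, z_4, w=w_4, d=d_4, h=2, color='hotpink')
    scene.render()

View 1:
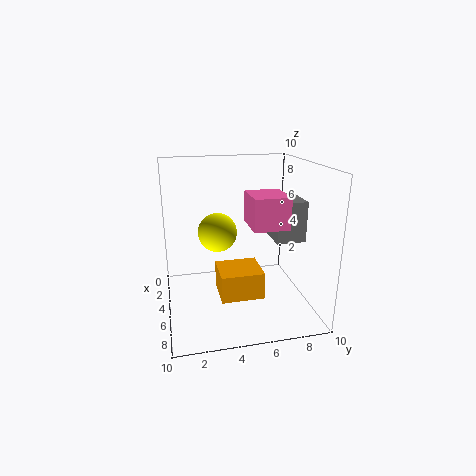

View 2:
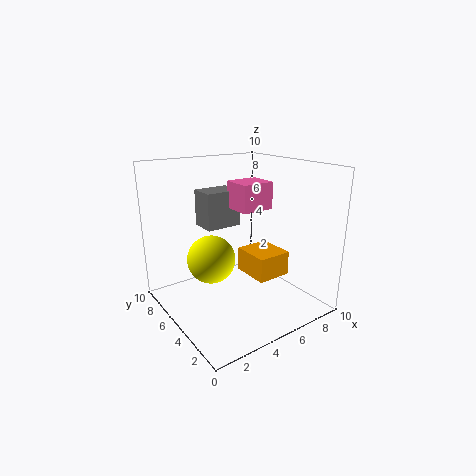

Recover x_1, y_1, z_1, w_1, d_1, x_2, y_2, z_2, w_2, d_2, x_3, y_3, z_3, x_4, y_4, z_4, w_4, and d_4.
x_1 = 4, y_1 = 7.25, z_1 = 5, w_1 = 2.75, d_1 = 2, x_2 = 5.75, y_2 = 3.25, z_2 = 2, w_2 = 2.5, d_2 = 2.75, x_3 = 2.25, y_3 = 4, z_3 = 4.5, x_4 = 5.75, y_4 = 5.25, z_4 = 6.5, w_4 = 2.5, d_4 = 2.25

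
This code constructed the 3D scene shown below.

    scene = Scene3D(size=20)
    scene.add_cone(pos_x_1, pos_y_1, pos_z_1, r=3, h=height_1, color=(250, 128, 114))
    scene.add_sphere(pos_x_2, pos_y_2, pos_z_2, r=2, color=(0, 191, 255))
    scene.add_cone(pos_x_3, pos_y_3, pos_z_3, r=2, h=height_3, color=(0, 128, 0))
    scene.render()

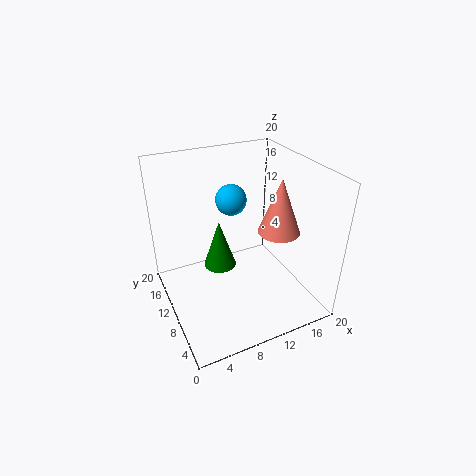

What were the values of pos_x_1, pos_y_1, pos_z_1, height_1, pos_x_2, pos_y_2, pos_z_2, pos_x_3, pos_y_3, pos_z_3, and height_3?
pos_x_1 = 16; pos_y_1 = 9; pos_z_1 = 10; height_1 = 8; pos_x_2 = 9; pos_y_2 = 10; pos_z_2 = 16; pos_x_3 = 6; pos_y_3 = 7; pos_z_3 = 9; height_3 = 6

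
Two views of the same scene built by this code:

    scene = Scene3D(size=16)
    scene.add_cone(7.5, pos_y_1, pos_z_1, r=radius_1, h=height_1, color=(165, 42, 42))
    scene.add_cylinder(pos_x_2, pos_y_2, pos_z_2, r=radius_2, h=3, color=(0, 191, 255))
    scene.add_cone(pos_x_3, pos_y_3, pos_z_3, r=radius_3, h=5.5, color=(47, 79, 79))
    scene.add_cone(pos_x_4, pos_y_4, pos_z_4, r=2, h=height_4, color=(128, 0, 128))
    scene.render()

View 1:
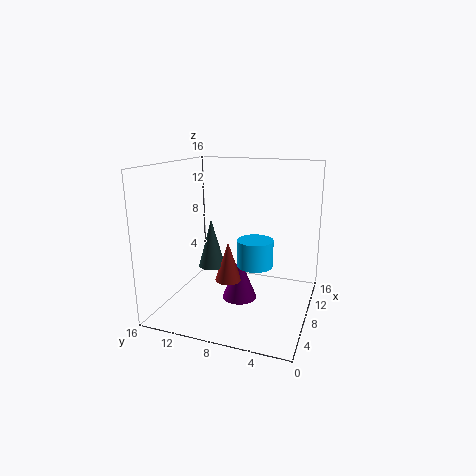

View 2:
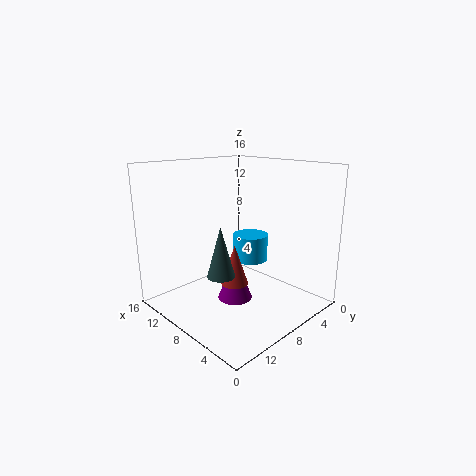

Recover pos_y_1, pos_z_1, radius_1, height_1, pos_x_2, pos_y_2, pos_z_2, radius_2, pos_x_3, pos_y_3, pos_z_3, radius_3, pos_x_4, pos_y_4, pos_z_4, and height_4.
pos_y_1 = 9, pos_z_1 = 3, radius_1 = 1.5, height_1 = 4.5, pos_x_2 = 8, pos_y_2 = 6, pos_z_2 = 5, radius_2 = 2, pos_x_3 = 7.5, pos_y_3 = 11, pos_z_3 = 4.5, radius_3 = 1.5, pos_x_4 = 8.5, pos_y_4 = 8, pos_z_4 = 0.5, height_4 = 5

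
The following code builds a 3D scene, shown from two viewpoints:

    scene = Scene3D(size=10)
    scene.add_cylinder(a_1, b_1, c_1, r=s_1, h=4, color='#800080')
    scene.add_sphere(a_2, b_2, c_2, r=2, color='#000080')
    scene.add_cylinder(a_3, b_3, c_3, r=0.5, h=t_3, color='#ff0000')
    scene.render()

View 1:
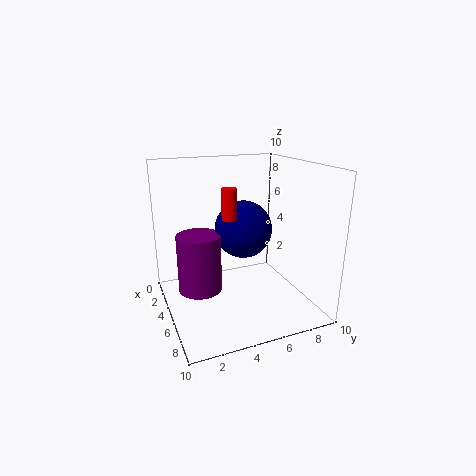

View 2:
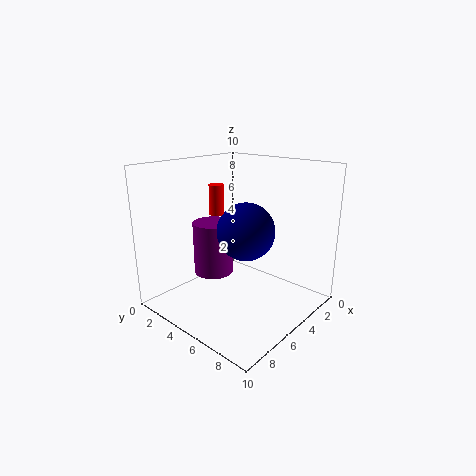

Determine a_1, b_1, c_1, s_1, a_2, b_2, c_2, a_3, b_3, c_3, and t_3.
a_1 = 4.75; b_1 = 2.25; c_1 = 1.5; s_1 = 1.5; a_2 = 4.75; b_2 = 5.5; c_2 = 5.5; a_3 = 6; b_3 = 4; c_3 = 6.75; t_3 = 2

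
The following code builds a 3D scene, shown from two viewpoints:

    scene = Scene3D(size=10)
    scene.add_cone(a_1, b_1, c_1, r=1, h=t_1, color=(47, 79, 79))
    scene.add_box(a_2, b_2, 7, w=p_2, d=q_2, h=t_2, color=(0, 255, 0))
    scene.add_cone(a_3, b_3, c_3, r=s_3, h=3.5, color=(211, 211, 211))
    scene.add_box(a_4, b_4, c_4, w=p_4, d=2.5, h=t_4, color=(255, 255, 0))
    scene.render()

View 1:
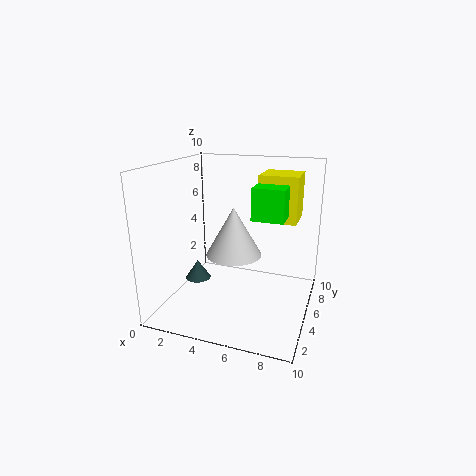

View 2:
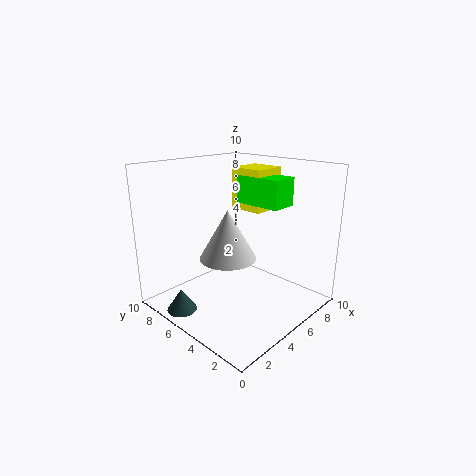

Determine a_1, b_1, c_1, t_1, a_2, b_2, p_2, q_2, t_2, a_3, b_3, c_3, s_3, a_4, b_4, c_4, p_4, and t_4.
a_1 = 1; b_1 = 6.5; c_1 = 0.5; t_1 = 1.5; a_2 = 6.5; b_2 = 3; p_2 = 2; q_2 = 3.5; t_2 = 2; a_3 = 4.5; b_3 = 5.5; c_3 = 3.5; s_3 = 2; a_4 = 6.5; b_4 = 4.5; c_4 = 6.5; p_4 = 2.5; t_4 = 3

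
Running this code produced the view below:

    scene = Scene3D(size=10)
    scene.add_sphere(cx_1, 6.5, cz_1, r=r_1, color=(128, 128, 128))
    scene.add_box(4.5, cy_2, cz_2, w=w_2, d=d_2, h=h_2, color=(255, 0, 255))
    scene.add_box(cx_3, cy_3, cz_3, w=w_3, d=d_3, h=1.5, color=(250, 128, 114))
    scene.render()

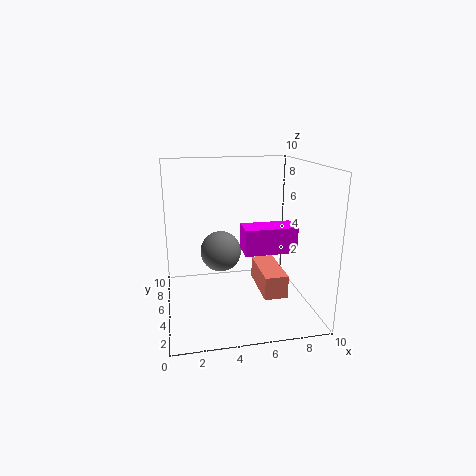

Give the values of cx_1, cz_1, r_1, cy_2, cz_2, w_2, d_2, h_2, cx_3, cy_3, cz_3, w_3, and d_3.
cx_1 = 4
cz_1 = 3.5
r_1 = 1.5
cy_2 = 0.5
cz_2 = 5.5
w_2 = 3
d_2 = 1.5
h_2 = 1.5
cx_3 = 6
cy_3 = 1.5
cz_3 = 2
w_3 = 1.5
d_3 = 3.5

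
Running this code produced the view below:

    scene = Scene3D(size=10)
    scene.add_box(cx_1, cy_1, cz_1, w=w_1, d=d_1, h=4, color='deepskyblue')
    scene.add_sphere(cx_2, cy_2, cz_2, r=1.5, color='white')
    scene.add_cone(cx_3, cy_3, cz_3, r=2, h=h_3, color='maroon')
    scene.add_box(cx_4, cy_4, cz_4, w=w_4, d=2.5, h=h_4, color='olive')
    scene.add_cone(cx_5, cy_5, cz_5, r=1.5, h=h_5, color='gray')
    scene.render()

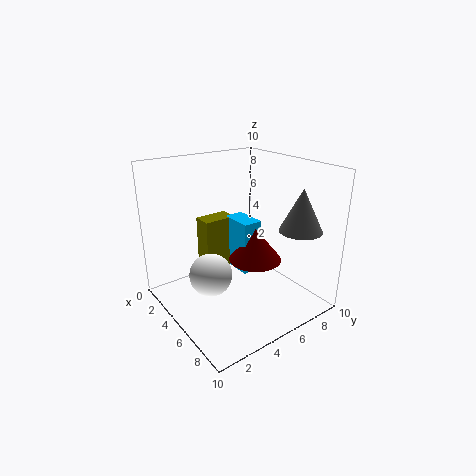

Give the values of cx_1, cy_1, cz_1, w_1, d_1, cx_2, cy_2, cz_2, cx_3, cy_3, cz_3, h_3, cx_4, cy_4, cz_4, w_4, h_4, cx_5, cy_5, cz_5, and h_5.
cx_1 = 2, cy_1 = 6, cz_1 = 1.5, w_1 = 2.5, d_1 = 1.5, cx_2 = 4.5, cy_2 = 3, cz_2 = 2.5, cx_3 = 4.5, cy_3 = 7, cz_3 = 2.5, h_3 = 2.5, cx_4 = 1, cy_4 = 4, cz_4 = 1.5, w_4 = 1.5, h_4 = 4, cx_5 = 7.5, cy_5 = 8.5, cz_5 = 5.5, h_5 = 3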